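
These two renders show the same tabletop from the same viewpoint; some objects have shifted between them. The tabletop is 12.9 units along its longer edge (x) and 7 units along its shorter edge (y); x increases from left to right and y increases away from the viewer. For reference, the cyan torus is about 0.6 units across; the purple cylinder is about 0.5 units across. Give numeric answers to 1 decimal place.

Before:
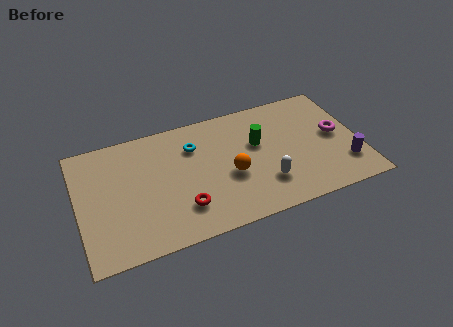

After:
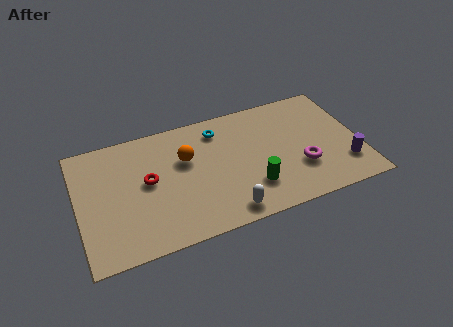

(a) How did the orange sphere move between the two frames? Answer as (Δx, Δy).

(-1.9, 1.6)

The orange sphere started near (6.9, 2.9) and ended near (5.0, 4.5).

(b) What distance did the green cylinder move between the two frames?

2.5

From (8.3, 4.3) to (7.8, 1.9), the green cylinder covered √(0.5² + 2.4²) ≈ 2.5 units.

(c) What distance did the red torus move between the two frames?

2.4

From (4.6, 1.8) to (3.2, 3.8), the red torus covered √(1.4² + 2.0²) ≈ 2.4 units.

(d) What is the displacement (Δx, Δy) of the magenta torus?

(-1.8, -1.4)

The magenta torus was at about (11.9, 3.7) and moved to about (10.1, 2.3).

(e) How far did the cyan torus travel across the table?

1.3

The cyan torus was near (5.4, 5.1) before and (6.6, 5.7) after, so it travelled √(1.2² + 0.6²) ≈ 1.3 units.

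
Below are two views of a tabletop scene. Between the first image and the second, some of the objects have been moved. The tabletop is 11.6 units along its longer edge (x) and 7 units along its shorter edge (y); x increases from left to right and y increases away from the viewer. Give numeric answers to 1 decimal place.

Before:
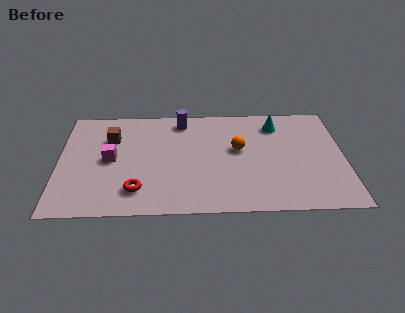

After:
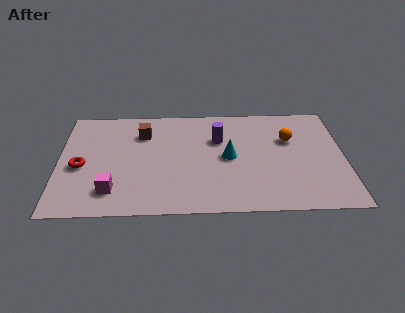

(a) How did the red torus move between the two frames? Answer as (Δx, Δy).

(-2.3, 1.6)

The red torus started near (3.2, 1.5) and ended near (0.9, 3.1).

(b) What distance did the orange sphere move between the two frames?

2.2

The orange sphere moved from about (7.3, 4.0) to (9.4, 4.6), a distance of √(2.1² + 0.6²) ≈ 2.2.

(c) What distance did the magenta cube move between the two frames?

2.0

From (2.1, 3.5) to (2.2, 1.5), the magenta cube covered √(0.1² + 2.0²) ≈ 2.0 units.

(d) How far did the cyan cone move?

2.9

From (8.9, 5.6) to (6.9, 3.5), the cyan cone covered √(2.0² + 2.1²) ≈ 2.9 units.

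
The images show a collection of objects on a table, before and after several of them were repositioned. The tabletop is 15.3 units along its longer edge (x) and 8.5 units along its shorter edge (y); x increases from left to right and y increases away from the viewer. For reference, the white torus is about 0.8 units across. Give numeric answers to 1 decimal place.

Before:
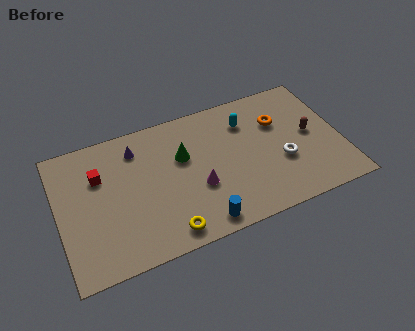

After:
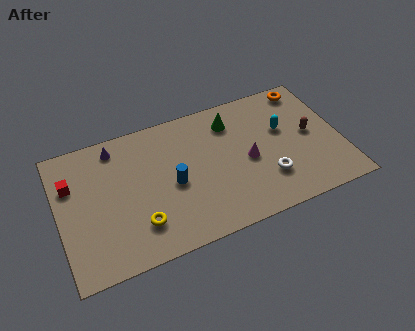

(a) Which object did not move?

the brown capsule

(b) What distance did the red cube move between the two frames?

1.5

From (2.3, 5.8) to (0.8, 5.8), the red cube covered √(1.5² + 0.0²) ≈ 1.5 units.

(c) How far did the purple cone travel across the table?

1.2

From (4.4, 6.8) to (3.3, 7.3), the purple cone covered √(1.1² + 0.5²) ≈ 1.2 units.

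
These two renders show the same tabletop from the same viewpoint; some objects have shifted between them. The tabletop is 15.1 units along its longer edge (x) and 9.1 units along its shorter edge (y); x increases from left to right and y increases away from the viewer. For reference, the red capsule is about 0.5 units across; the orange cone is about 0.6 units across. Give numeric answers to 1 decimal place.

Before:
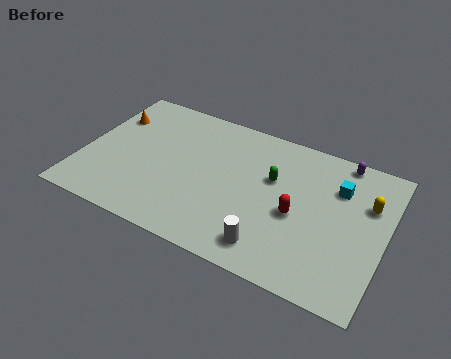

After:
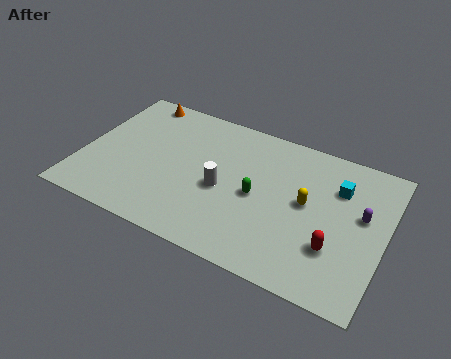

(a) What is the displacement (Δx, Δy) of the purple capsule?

(1.3, -3.0)

The purple capsule was at about (12.6, 8.3) and moved to about (13.9, 5.3).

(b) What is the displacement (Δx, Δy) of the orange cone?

(1.1, 1.7)

The orange cone was at about (1.0, 6.5) and moved to about (2.1, 8.2).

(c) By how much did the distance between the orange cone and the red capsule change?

+1.9

Before: roughly 10.1 units apart; after: 12.0. That's 1.9 units further apart.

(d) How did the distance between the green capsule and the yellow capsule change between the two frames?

-2.2

Before: roughly 4.7 units apart; after: 2.5. That's 2.2 units closer together.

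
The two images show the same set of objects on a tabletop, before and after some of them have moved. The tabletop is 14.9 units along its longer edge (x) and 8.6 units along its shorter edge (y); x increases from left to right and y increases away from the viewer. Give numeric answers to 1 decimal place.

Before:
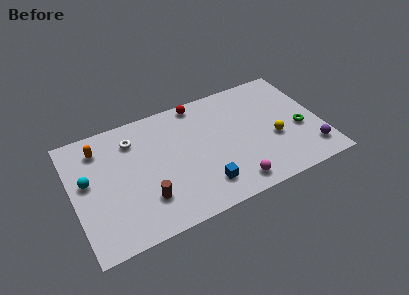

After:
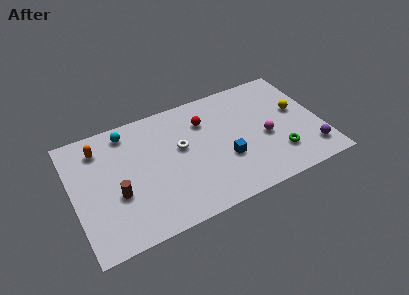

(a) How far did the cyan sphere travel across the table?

3.6

From (0.9, 4.9) to (3.5, 7.4), the cyan sphere covered √(2.6² + 2.5²) ≈ 3.6 units.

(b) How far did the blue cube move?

2.0

The blue cube was near (7.5, 1.8) before and (9.0, 3.1) after, so it travelled √(1.5² + 1.3²) ≈ 2.0 units.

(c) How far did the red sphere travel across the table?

1.5

The red sphere moved from about (7.9, 7.8) to (8.1, 6.3), a distance of √(0.2² + 1.5²) ≈ 1.5.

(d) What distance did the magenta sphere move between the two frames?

3.4

From (9.2, 1.2) to (11.5, 3.7), the magenta sphere covered √(2.3² + 2.5²) ≈ 3.4 units.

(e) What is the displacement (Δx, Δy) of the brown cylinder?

(-1.6, 1.0)

The brown cylinder started near (4.1, 2.3) and ended near (2.5, 3.3).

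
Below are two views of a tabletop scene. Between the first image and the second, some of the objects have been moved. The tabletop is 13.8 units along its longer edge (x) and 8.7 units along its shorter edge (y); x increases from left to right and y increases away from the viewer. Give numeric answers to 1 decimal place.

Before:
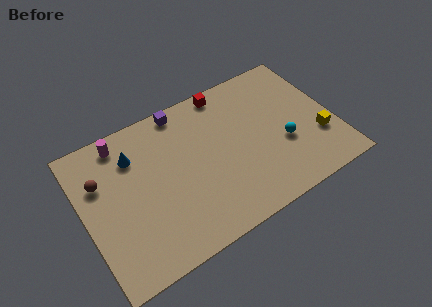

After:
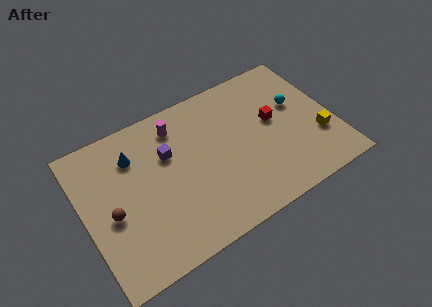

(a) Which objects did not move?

the yellow cube and the blue cone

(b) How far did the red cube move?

3.7

From (8.4, 7.9) to (10.6, 4.9), the red cube covered √(2.2² + 3.0²) ≈ 3.7 units.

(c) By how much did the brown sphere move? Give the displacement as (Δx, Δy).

(0.3, -2.1)

From the two frames, the brown sphere sits at roughly (1.1, 5.9) before and (1.4, 3.8) after.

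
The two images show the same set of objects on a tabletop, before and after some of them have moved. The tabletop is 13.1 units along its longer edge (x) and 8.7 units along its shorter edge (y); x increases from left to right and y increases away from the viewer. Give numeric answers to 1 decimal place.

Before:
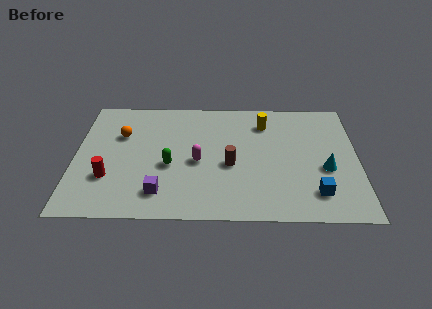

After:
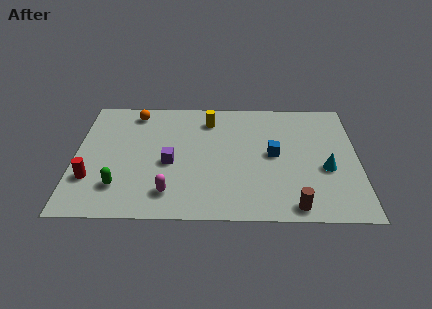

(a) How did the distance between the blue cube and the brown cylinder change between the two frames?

-0.6

The distance was about 4.3 in the first image and 3.7 in the second, so they moved 0.6 units closer together.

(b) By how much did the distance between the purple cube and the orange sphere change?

-0.4

The distance was about 4.5 in the first image and 4.1 in the second, so they moved 0.4 units closer together.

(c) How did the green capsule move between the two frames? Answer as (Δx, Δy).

(-2.3, -1.5)

The green capsule started near (4.4, 3.6) and ended near (2.1, 2.1).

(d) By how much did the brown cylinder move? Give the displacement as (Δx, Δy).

(2.9, -2.8)

The brown cylinder was at about (7.2, 3.7) and moved to about (10.1, 0.9).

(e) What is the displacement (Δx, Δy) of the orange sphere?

(0.6, 1.7)

The orange sphere started near (2.1, 5.8) and ended near (2.7, 7.5).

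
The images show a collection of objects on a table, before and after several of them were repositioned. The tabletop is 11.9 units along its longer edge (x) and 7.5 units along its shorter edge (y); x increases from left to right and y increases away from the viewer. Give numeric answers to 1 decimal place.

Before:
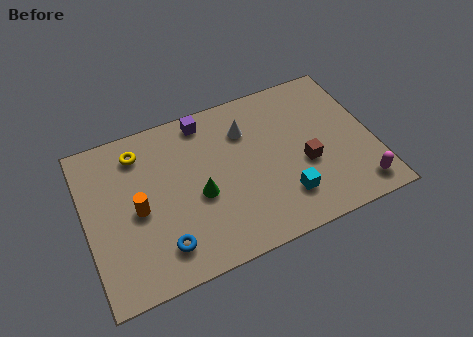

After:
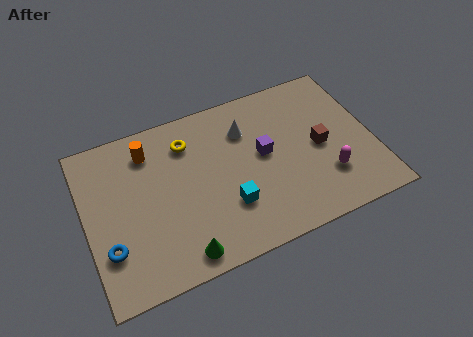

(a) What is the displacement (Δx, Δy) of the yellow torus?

(2.0, -0.3)

From the two frames, the yellow torus sits at roughly (2.4, 6.1) before and (4.4, 5.8) after.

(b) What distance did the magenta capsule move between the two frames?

1.6

The magenta capsule was near (11.0, 1.1) before and (9.8, 2.1) after, so it travelled √(1.2² + 1.0²) ≈ 1.6 units.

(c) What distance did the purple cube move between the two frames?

3.3

The purple cube was near (5.2, 6.6) before and (7.4, 4.1) after, so it travelled √(2.2² + 2.5²) ≈ 3.3 units.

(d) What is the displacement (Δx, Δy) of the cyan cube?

(-2.3, 0.5)

From the two frames, the cyan cube sits at roughly (8.0, 1.8) before and (5.7, 2.3) after.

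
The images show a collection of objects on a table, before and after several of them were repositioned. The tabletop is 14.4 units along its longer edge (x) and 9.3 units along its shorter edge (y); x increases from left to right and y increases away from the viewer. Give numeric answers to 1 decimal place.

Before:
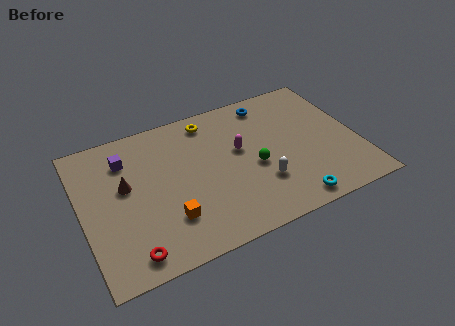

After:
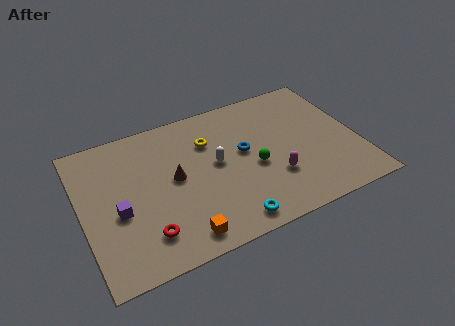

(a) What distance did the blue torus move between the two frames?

3.3

The blue torus moved from about (10.2, 8.0) to (8.5, 5.2), a distance of √(1.7² + 2.8²) ≈ 3.3.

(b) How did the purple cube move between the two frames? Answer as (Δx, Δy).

(-0.7, -3.2)

From the two frames, the purple cube sits at roughly (2.5, 7.1) before and (1.8, 3.9) after.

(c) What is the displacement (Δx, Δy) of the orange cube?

(0.5, -1.3)

From the two frames, the orange cube sits at roughly (4.2, 2.5) before and (4.7, 1.2) after.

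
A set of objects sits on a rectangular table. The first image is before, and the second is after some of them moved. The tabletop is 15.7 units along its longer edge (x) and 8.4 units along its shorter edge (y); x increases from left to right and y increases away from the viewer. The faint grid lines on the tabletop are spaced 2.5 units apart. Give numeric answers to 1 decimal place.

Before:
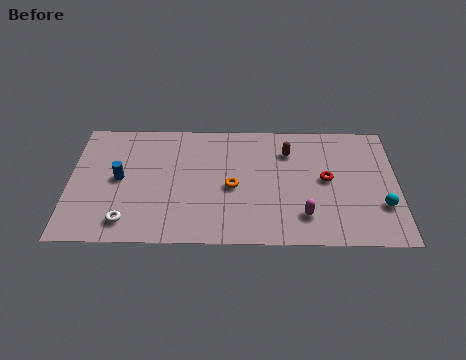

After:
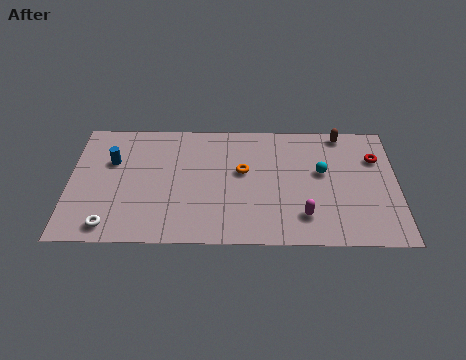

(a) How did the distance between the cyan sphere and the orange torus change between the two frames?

-3.4

They were about 7.2 units apart before and 3.8 after — 3.4 units closer together.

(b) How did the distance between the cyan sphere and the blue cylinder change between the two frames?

-2.5

The distance was about 12.6 in the first image and 10.1 in the second, so they moved 2.5 units closer together.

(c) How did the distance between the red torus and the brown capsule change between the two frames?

-0.3

They were about 2.6 units apart before and 2.3 after — 0.3 units closer together.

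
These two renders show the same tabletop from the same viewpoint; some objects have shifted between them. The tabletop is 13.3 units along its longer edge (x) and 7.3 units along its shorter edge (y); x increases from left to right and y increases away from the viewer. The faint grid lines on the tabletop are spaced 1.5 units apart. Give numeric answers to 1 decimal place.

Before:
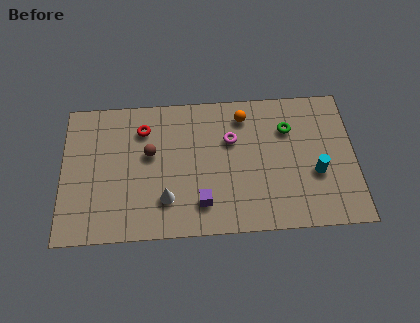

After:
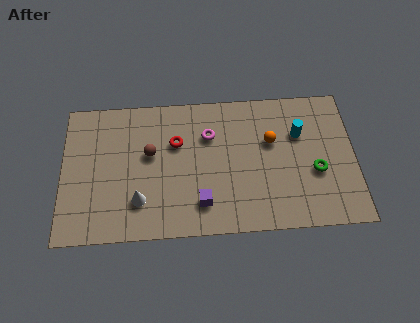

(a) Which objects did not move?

the purple cube and the brown sphere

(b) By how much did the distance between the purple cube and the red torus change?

-1.4

Before: roughly 4.8 units apart; after: 3.4. That's 1.4 units closer together.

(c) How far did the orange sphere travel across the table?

1.8

The orange sphere moved from about (8.3, 6.0) to (9.5, 4.6), a distance of √(1.2² + 1.4²) ≈ 1.8.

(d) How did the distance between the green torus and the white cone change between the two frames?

+1.6

They were about 6.5 units apart before and 8.1 after — 1.6 units further apart.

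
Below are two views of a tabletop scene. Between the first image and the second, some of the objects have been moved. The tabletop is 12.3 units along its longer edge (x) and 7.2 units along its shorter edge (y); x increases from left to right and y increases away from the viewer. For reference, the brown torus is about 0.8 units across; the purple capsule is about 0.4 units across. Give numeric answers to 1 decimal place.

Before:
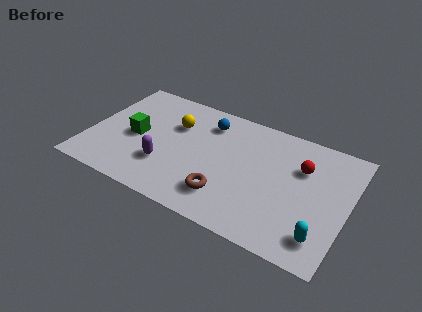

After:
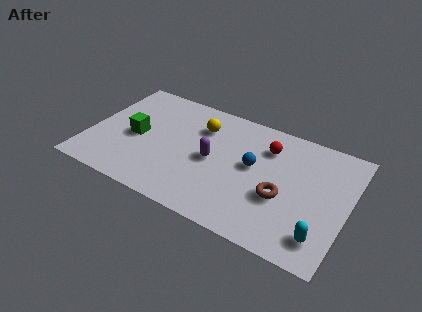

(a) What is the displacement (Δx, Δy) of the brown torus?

(2.5, 1.1)

From the two frames, the brown torus sits at roughly (6.8, 1.7) before and (9.3, 2.8) after.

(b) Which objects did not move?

the cyan capsule and the green cube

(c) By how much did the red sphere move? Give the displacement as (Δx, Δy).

(-1.7, 0.5)

The red sphere started near (10.0, 4.9) and ended near (8.3, 5.4).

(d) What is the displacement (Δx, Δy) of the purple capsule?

(2.1, 1.3)

The purple capsule was at about (3.8, 2.2) and moved to about (5.9, 3.5).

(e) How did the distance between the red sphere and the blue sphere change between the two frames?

-3.2

Before: roughly 4.7 units apart; after: 1.5. That's 3.2 units closer together.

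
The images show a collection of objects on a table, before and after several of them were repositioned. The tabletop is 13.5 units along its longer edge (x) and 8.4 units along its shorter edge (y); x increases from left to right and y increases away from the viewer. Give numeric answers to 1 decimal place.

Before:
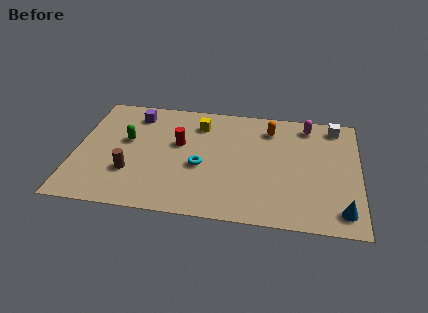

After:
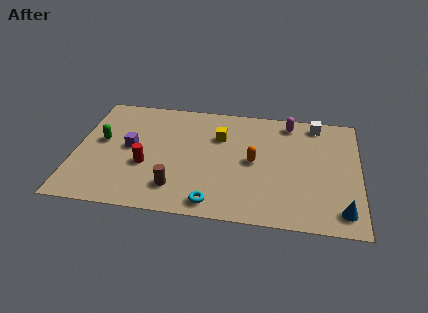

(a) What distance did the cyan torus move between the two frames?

2.6

From (6.0, 3.5) to (6.7, 1.0), the cyan torus covered √(0.7² + 2.5²) ≈ 2.6 units.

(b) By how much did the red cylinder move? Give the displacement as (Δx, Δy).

(-1.5, -1.8)

The red cylinder started near (4.9, 5.0) and ended near (3.4, 3.2).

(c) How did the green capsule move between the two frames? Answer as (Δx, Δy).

(-1.2, -0.2)

The green capsule was at about (2.4, 4.9) and moved to about (1.2, 4.7).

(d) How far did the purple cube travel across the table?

2.5

The purple cube was near (2.7, 6.9) before and (2.6, 4.4) after, so it travelled √(0.1² + 2.5²) ≈ 2.5 units.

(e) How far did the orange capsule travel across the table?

2.6

The orange capsule moved from about (9.2, 6.7) to (8.5, 4.2), a distance of √(0.7² + 2.5²) ≈ 2.6.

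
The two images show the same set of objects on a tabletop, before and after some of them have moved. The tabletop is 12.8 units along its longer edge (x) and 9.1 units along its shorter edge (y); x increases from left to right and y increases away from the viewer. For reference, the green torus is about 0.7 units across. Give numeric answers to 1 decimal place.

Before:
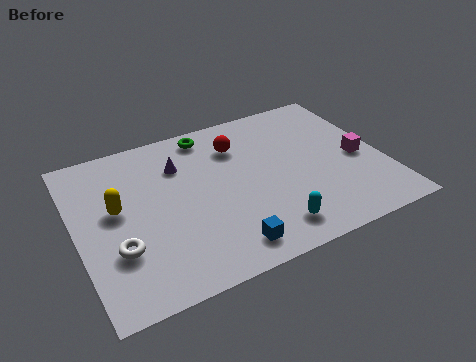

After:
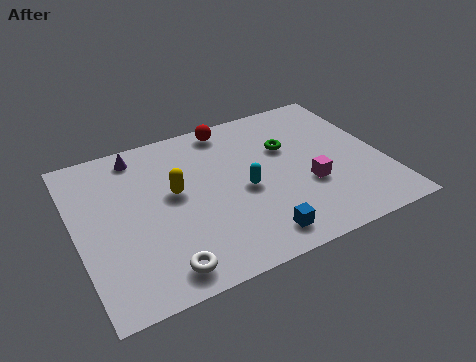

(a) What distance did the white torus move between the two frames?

2.3

From (1.5, 2.9) to (3.1, 1.2), the white torus covered √(1.6² + 1.7²) ≈ 2.3 units.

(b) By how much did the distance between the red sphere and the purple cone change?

+1.4

They were about 2.5 units apart before and 3.9 after — 1.4 units further apart.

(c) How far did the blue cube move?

1.3

The blue cube was near (5.7, 1.3) before and (7.0, 1.3) after, so it travelled √(1.3² + 0.0²) ≈ 1.3 units.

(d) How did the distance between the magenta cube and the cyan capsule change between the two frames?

-2.2

Before: roughly 4.9 units apart; after: 2.7. That's 2.2 units closer together.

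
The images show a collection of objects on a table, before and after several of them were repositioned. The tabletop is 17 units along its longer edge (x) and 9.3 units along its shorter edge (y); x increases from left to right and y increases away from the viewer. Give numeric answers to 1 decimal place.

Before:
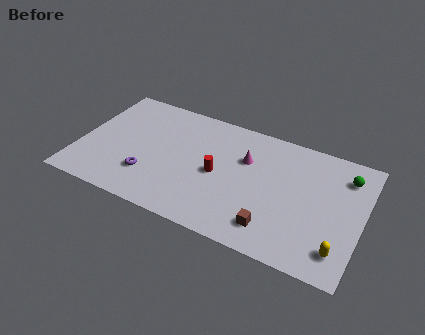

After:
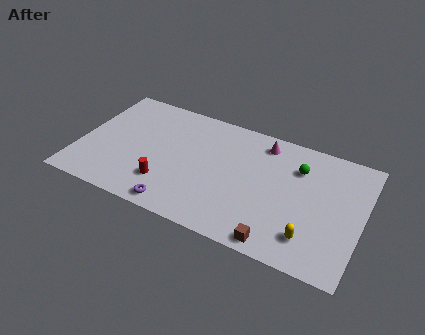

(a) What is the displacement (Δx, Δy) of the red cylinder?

(-2.9, -2.0)

The red cylinder was at about (8.4, 4.4) and moved to about (5.5, 2.4).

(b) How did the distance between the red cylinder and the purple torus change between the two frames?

-2.7

Before: roughly 4.4 units apart; after: 1.7. That's 2.7 units closer together.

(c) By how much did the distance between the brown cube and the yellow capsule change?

-1.8

Before: roughly 3.9 units apart; after: 2.1. That's 1.8 units closer together.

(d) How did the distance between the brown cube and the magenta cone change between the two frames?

+2.3

They were about 4.9 units apart before and 7.2 after — 2.3 units further apart.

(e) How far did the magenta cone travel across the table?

1.9

From (9.9, 6.2) to (10.8, 7.9), the magenta cone covered √(0.9² + 1.7²) ≈ 1.9 units.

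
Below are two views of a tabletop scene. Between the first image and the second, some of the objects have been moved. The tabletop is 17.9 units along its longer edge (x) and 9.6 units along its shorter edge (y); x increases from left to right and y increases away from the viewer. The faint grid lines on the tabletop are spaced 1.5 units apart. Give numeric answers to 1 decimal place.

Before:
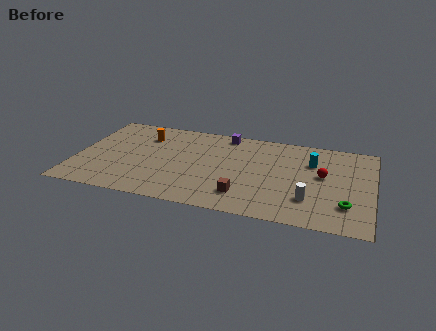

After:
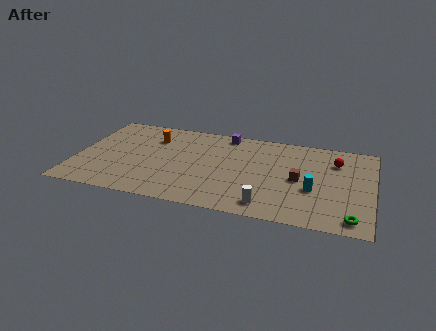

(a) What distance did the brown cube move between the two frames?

4.1

The brown cube moved from about (10.3, 2.1) to (13.5, 4.6), a distance of √(3.2² + 2.5²) ≈ 4.1.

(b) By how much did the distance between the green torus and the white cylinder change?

+2.8

They were about 2.2 units apart before and 5.0 after — 2.8 units further apart.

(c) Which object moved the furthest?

the brown cube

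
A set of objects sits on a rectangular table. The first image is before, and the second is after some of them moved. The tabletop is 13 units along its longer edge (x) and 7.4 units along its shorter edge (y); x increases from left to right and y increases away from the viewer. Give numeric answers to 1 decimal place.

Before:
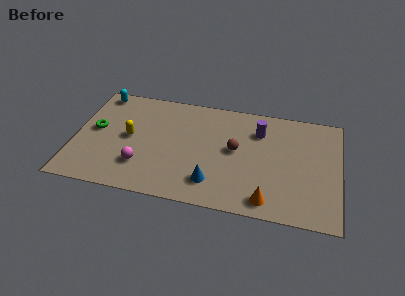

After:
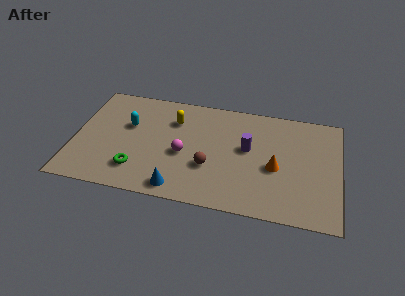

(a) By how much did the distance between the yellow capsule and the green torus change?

+2.3

They were about 1.7 units apart before and 4.0 after — 2.3 units further apart.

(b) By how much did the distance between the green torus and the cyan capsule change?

+0.4

They were about 2.6 units apart before and 3.0 after — 0.4 units further apart.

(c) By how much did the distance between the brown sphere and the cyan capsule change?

-2.8

They were about 7.4 units apart before and 4.6 after — 2.8 units closer together.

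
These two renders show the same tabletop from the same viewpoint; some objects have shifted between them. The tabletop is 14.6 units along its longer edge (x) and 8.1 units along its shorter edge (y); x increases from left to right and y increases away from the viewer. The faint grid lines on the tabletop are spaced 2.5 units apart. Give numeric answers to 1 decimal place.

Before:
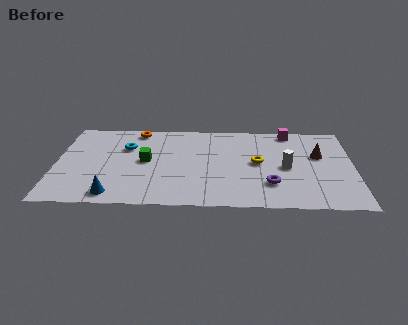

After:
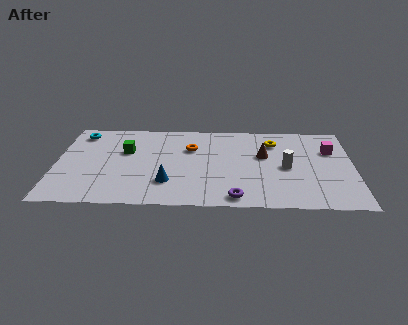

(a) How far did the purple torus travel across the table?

2.1

From (10.5, 2.2) to (8.8, 0.9), the purple torus covered √(1.7² + 1.3²) ≈ 2.1 units.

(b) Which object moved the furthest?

the orange torus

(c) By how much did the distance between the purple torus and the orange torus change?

-3.2

Before: roughly 8.3 units apart; after: 5.1. That's 3.2 units closer together.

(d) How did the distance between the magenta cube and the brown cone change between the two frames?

+0.7

They were about 2.7 units apart before and 3.4 after — 0.7 units further apart.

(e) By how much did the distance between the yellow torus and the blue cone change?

-1.1

Before: roughly 7.7 units apart; after: 6.6. That's 1.1 units closer together.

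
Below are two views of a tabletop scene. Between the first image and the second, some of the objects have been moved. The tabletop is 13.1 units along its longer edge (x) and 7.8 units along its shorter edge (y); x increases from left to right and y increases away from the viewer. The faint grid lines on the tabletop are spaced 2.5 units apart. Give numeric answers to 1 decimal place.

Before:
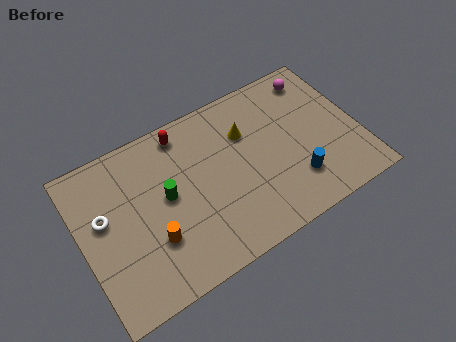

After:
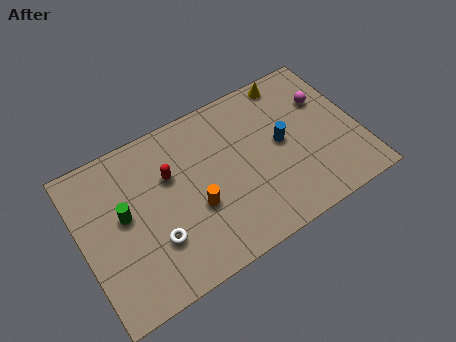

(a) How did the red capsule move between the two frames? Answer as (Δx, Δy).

(-0.9, -1.7)

The red capsule was at about (5.2, 6.8) and moved to about (4.3, 5.1).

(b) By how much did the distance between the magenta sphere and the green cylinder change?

+1.9

They were about 8.0 units apart before and 9.9 after — 1.9 units further apart.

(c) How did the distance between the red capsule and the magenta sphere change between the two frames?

+1.1

The distance was about 6.4 in the first image and 7.5 in the second, so they moved 1.1 units further apart.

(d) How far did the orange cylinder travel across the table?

2.2

The orange cylinder was near (3.1, 2.5) before and (5.2, 3.0) after, so it travelled √(2.1² + 0.5²) ≈ 2.2 units.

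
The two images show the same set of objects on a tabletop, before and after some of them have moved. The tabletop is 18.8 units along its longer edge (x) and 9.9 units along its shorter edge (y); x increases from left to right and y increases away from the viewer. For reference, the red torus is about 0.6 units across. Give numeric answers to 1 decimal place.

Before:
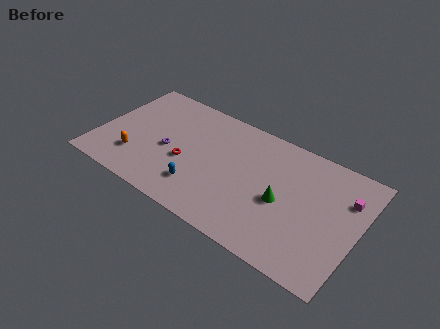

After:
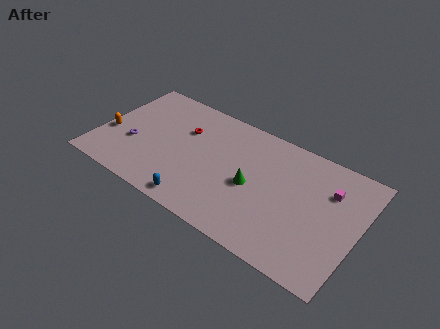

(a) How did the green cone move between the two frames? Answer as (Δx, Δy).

(-2.2, 0.1)

The green cone was at about (13.5, 4.4) and moved to about (11.3, 4.5).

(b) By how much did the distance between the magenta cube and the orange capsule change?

+0.7

They were about 15.3 units apart before and 16.0 after — 0.7 units further apart.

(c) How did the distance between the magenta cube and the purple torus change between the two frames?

+1.4

Before: roughly 12.9 units apart; after: 14.3. That's 1.4 units further apart.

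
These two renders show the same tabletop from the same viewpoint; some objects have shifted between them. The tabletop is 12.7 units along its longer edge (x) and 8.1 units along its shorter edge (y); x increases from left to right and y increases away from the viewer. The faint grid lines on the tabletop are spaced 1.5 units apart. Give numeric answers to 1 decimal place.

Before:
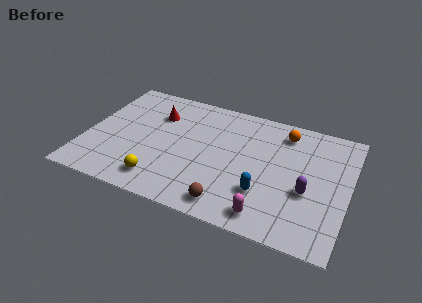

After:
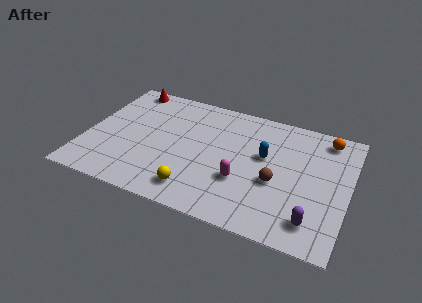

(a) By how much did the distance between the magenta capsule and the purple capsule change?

+1.0

They were about 2.7 units apart before and 3.7 after — 1.0 units further apart.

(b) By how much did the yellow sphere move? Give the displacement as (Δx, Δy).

(1.7, 0.0)

From the two frames, the yellow sphere sits at roughly (3.9, 1.4) before and (5.6, 1.4) after.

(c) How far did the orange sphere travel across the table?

2.0

The orange sphere moved from about (9.4, 6.7) to (11.4, 7.0), a distance of √(2.0² + 0.3²) ≈ 2.0.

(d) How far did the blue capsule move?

2.4

From (8.8, 2.4) to (8.6, 4.8), the blue capsule covered √(0.2² + 2.4²) ≈ 2.4 units.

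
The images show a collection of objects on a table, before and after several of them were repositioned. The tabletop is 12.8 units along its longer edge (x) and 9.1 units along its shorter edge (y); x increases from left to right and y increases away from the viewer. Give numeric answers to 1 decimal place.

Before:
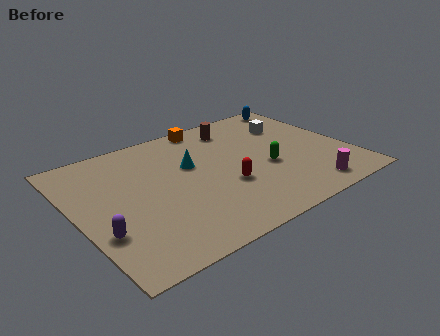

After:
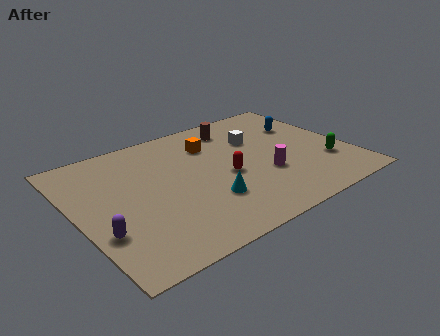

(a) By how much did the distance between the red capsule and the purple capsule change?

+0.3

The distance was about 5.9 in the first image and 6.2 in the second, so they moved 0.3 units further apart.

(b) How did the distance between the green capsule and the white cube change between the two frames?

+1.0

Before: roughly 3.3 units apart; after: 4.3. That's 1.0 units further apart.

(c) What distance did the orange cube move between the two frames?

1.6

The orange cube moved from about (6.9, 8.3) to (6.7, 6.7), a distance of √(0.2² + 1.6²) ≈ 1.6.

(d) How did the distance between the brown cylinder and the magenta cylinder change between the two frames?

-2.3

Before: roughly 6.6 units apart; after: 4.3. That's 2.3 units closer together.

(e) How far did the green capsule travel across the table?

2.9

The green capsule moved from about (8.8, 3.7) to (11.5, 2.7), a distance of √(2.7² + 1.0²) ≈ 2.9.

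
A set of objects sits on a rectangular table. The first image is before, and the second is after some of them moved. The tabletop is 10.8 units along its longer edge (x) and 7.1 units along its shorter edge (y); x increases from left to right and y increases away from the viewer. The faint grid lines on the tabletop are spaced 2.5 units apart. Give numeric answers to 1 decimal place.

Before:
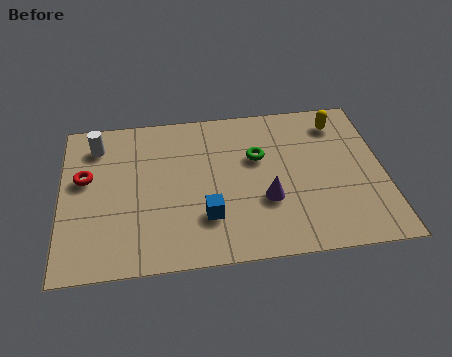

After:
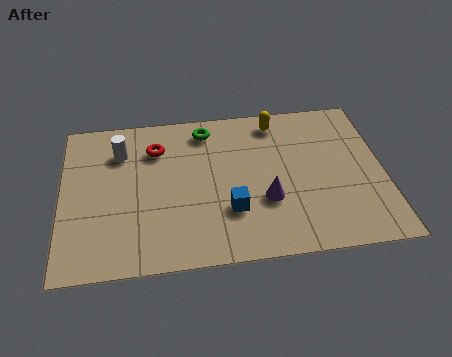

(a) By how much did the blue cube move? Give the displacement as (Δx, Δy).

(0.8, 0.2)

The blue cube was at about (4.8, 2.0) and moved to about (5.6, 2.2).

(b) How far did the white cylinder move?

0.9

From (1.2, 5.7) to (2.0, 5.3), the white cylinder covered √(0.8² + 0.4²) ≈ 0.9 units.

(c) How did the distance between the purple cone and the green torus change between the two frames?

+2.0

Before: roughly 2.0 units apart; after: 4.0. That's 2.0 units further apart.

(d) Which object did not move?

the purple cone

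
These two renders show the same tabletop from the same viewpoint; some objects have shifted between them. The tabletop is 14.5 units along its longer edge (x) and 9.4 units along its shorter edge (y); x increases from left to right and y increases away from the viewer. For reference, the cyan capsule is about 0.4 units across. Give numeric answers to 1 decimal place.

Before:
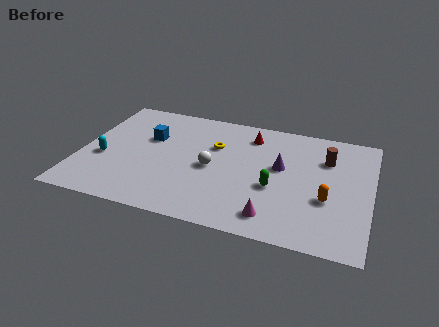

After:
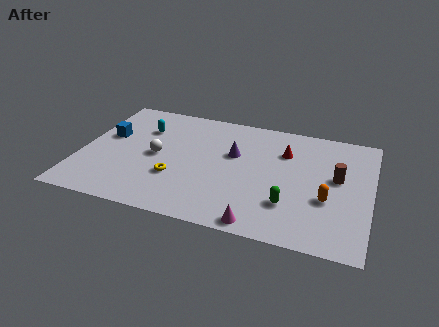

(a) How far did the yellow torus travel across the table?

3.5

From (6.6, 6.2) to (4.9, 3.1), the yellow torus covered √(1.7² + 3.1²) ≈ 3.5 units.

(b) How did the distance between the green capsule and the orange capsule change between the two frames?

-0.6

Before: roughly 2.6 units apart; after: 2.0. That's 0.6 units closer together.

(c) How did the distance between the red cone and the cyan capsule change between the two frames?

-0.9

The distance was about 8.1 in the first image and 7.2 in the second, so they moved 0.9 units closer together.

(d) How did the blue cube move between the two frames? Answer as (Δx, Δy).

(-2.1, -0.4)

The blue cube started near (3.3, 6.0) and ended near (1.2, 5.6).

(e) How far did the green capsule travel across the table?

1.4

From (9.8, 3.7) to (10.6, 2.6), the green capsule covered √(0.8² + 1.1²) ≈ 1.4 units.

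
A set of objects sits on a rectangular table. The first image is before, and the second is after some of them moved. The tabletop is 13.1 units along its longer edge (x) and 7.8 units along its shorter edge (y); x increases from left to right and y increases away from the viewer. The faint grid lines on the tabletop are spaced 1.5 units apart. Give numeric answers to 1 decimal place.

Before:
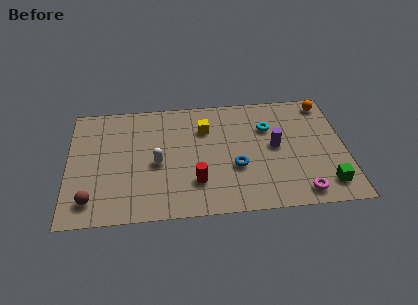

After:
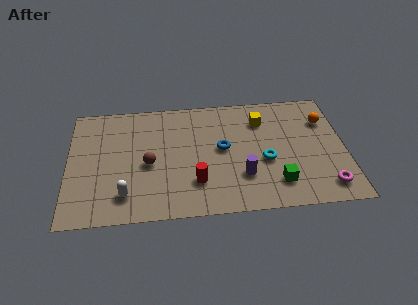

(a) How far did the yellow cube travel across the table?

2.7

From (6.5, 5.6) to (9.2, 5.9), the yellow cube covered √(2.7² + 0.3²) ≈ 2.7 units.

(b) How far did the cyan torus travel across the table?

2.2

From (9.5, 5.4) to (9.3, 3.2), the cyan torus covered √(0.2² + 2.2²) ≈ 2.2 units.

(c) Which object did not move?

the red cylinder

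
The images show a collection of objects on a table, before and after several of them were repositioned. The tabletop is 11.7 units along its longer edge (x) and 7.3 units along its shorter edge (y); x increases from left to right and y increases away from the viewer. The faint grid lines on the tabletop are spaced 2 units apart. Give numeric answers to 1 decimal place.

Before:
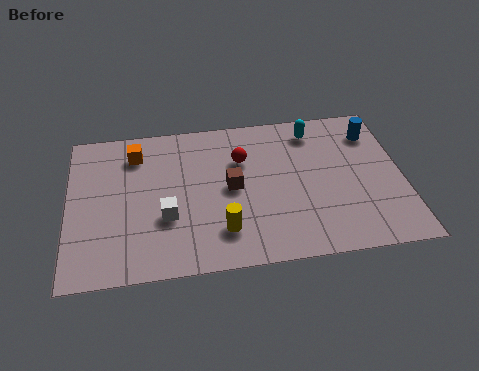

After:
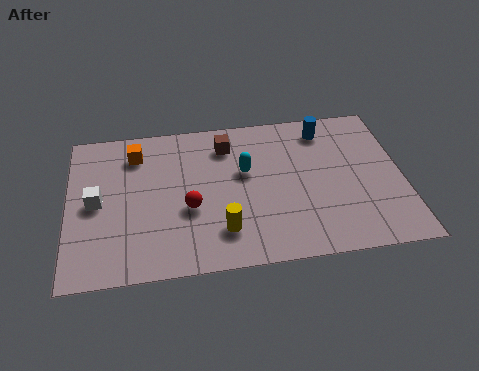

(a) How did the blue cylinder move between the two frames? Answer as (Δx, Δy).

(-1.7, 0.4)

The blue cylinder started near (10.8, 5.7) and ended near (9.1, 6.1).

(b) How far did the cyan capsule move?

3.0

The cyan capsule was near (8.7, 6.1) before and (6.2, 4.4) after, so it travelled √(2.5² + 1.7²) ≈ 3.0 units.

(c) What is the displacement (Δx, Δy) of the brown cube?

(-0.1, 2.1)

The brown cube was at about (5.7, 3.7) and moved to about (5.6, 5.8).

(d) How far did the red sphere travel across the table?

2.8

The red sphere was near (6.1, 5.0) before and (4.2, 2.9) after, so it travelled √(1.9² + 2.1²) ≈ 2.8 units.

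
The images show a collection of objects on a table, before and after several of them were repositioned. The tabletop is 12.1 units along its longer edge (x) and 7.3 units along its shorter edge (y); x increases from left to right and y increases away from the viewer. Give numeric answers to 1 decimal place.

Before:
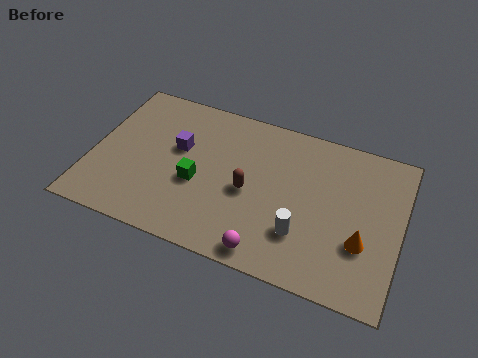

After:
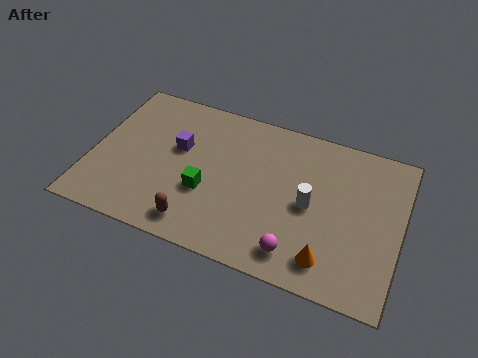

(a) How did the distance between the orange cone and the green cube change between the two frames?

-1.4

Before: roughly 6.5 units apart; after: 5.1. That's 1.4 units closer together.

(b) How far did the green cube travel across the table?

0.5

The green cube was near (4.2, 3.0) before and (4.6, 2.7) after, so it travelled √(0.4² + 0.3²) ≈ 0.5 units.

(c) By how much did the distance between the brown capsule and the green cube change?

-0.4

Before: roughly 2.0 units apart; after: 1.6. That's 0.4 units closer together.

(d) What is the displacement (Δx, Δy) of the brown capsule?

(-1.8, -2.2)

From the two frames, the brown capsule sits at roughly (6.2, 3.3) before and (4.4, 1.1) after.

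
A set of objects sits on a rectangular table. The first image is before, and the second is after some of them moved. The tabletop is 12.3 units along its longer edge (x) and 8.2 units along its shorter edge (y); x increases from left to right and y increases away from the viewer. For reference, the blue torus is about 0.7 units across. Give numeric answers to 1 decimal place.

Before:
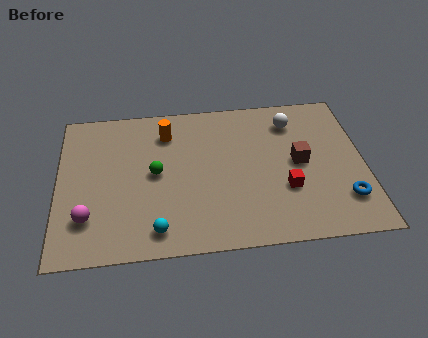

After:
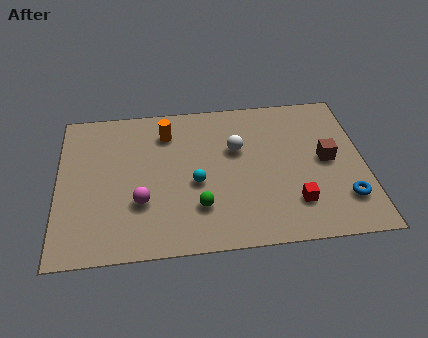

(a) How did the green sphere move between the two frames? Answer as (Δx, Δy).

(1.7, -2.0)

The green sphere was at about (3.9, 4.2) and moved to about (5.6, 2.2).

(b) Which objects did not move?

the orange cylinder and the blue torus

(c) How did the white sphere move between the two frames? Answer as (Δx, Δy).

(-2.3, -1.3)

From the two frames, the white sphere sits at roughly (9.5, 6.5) before and (7.2, 5.2) after.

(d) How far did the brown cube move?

1.1

From (9.7, 4.2) to (10.8, 4.2), the brown cube covered √(1.1² + 0.0²) ≈ 1.1 units.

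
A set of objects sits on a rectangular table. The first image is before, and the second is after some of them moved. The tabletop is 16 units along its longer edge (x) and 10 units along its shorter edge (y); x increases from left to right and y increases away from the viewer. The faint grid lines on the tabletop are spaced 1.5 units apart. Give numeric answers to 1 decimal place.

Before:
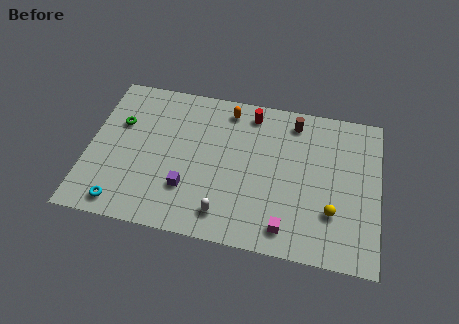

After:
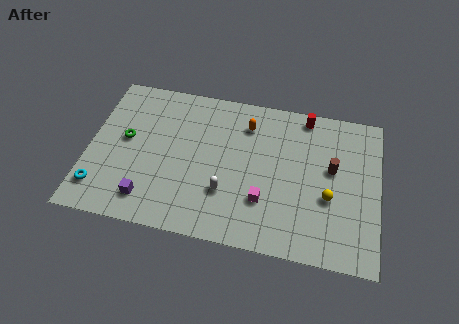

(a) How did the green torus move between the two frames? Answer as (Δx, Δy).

(0.4, -1.0)

From the two frames, the green torus sits at roughly (1.6, 6.5) before and (2.0, 5.5) after.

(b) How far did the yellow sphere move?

0.9

From (13.5, 3.0) to (13.3, 3.9), the yellow sphere covered √(0.2² + 0.9²) ≈ 0.9 units.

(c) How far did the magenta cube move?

2.0

From (11.1, 1.5) to (9.8, 3.0), the magenta cube covered √(1.3² + 1.5²) ≈ 2.0 units.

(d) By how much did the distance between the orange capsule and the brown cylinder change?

+1.5

Before: roughly 3.7 units apart; after: 5.2. That's 1.5 units further apart.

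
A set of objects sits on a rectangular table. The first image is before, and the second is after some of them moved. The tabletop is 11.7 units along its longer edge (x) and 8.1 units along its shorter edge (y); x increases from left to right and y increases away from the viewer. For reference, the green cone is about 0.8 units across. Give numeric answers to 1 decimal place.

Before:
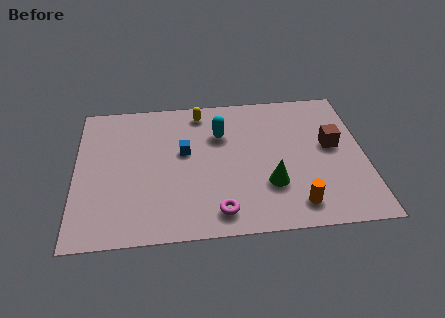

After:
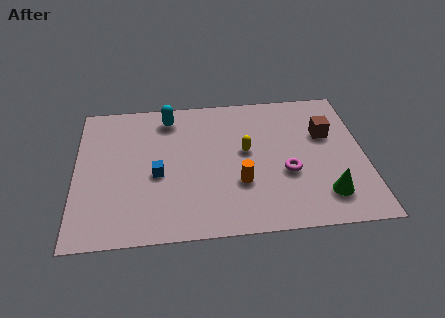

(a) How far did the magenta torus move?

3.4

From (5.7, 1.2) to (8.5, 3.1), the magenta torus covered √(2.8² + 1.9²) ≈ 3.4 units.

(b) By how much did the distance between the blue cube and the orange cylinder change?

-2.2

The distance was about 5.6 in the first image and 3.4 in the second, so they moved 2.2 units closer together.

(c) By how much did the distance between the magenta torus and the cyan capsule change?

+1.6

Before: roughly 4.4 units apart; after: 6.0. That's 1.6 units further apart.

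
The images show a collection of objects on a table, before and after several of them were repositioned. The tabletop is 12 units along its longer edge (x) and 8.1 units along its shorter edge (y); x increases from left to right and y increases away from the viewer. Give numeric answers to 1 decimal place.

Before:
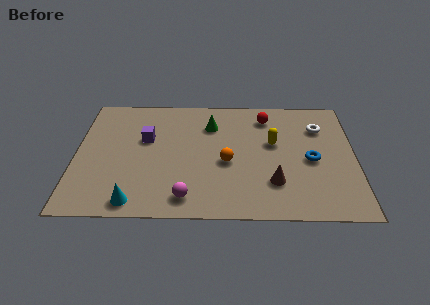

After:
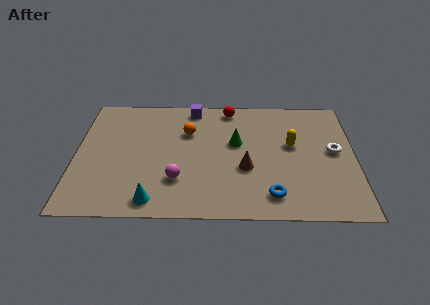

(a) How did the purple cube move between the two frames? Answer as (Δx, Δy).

(2.0, 2.2)

The purple cube started near (3.0, 5.0) and ended near (5.0, 7.2).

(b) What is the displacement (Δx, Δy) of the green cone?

(1.1, -1.2)

The green cone was at about (5.8, 6.0) and moved to about (6.9, 4.8).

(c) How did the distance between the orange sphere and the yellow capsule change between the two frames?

+2.2

The distance was about 2.4 in the first image and 4.6 in the second, so they moved 2.2 units further apart.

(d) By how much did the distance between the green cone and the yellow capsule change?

-0.6

Before: roughly 3.0 units apart; after: 2.4. That's 0.6 units closer together.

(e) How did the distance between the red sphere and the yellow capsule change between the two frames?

+1.9

They were about 1.8 units apart before and 3.7 after — 1.9 units further apart.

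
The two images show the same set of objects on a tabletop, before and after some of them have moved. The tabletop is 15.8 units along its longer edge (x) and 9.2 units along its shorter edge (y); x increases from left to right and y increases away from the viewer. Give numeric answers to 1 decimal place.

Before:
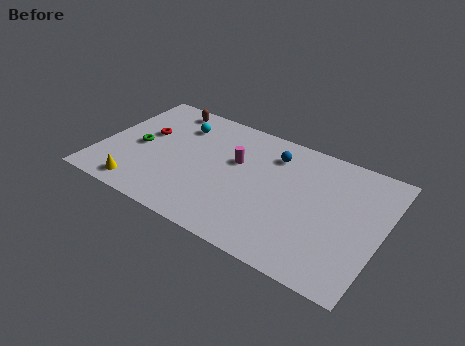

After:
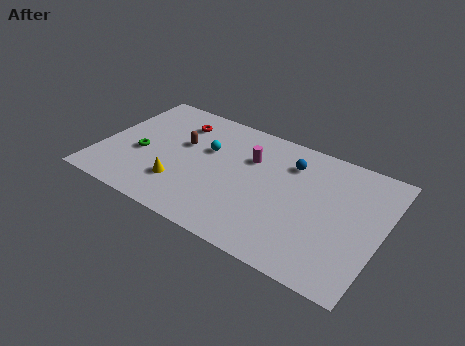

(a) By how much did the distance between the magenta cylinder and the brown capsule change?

-1.2

The distance was about 5.1 in the first image and 3.9 in the second, so they moved 1.2 units closer together.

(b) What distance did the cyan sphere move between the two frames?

2.2

From (4.0, 7.0) to (5.8, 5.8), the cyan sphere covered √(1.8² + 1.2²) ≈ 2.2 units.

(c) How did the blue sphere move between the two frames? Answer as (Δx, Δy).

(1.0, -0.2)

From the two frames, the blue sphere sits at roughly (9.4, 7.2) before and (10.4, 7.0) after.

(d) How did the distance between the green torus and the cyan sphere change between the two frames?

+0.7

The distance was about 3.3 in the first image and 4.0 in the second, so they moved 0.7 units further apart.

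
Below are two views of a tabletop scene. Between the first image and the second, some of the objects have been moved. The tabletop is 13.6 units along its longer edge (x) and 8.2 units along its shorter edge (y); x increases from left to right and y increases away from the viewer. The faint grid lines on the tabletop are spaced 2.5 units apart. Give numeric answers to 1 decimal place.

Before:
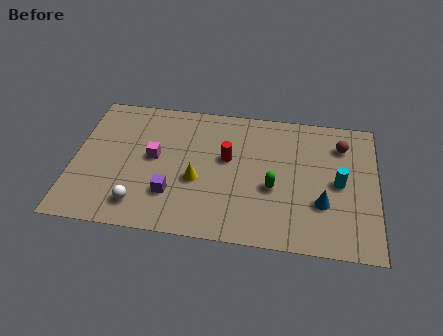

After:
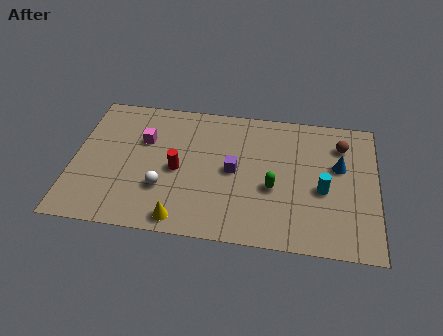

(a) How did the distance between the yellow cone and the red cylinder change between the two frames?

+0.9

The distance was about 2.0 in the first image and 2.9 in the second, so they moved 0.9 units further apart.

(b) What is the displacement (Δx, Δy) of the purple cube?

(2.7, 1.8)

The purple cube was at about (4.5, 2.3) and moved to about (7.2, 4.1).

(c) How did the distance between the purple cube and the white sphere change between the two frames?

+1.8

They were about 1.6 units apart before and 3.4 after — 1.8 units further apart.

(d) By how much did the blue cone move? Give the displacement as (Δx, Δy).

(0.7, 2.3)

From the two frames, the blue cone sits at roughly (11.2, 2.7) before and (11.9, 5.0) after.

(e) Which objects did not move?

the brown sphere and the green capsule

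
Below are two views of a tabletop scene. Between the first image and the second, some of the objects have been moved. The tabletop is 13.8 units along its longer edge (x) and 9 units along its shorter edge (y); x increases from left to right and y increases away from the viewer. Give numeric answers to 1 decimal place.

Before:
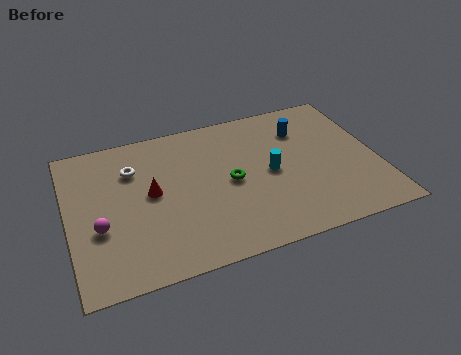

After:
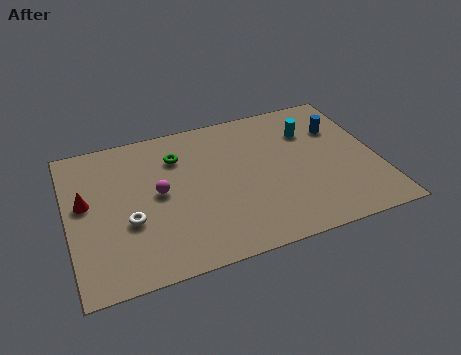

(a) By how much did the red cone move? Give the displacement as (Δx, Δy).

(-2.9, 0.3)

From the two frames, the red cone sits at roughly (3.7, 4.8) before and (0.8, 5.1) after.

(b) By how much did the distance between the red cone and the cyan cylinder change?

+5.0

The distance was about 5.3 in the first image and 10.3 in the second, so they moved 5.0 units further apart.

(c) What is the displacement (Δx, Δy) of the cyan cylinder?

(2.0, 2.1)

From the two frames, the cyan cylinder sits at roughly (9.0, 4.4) before and (11.0, 6.5) after.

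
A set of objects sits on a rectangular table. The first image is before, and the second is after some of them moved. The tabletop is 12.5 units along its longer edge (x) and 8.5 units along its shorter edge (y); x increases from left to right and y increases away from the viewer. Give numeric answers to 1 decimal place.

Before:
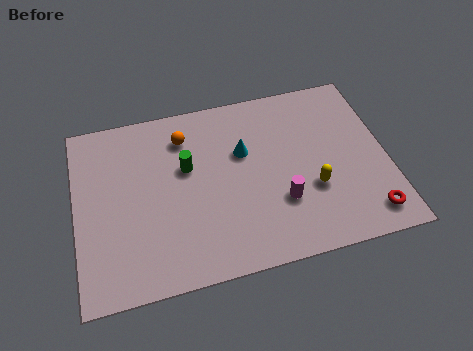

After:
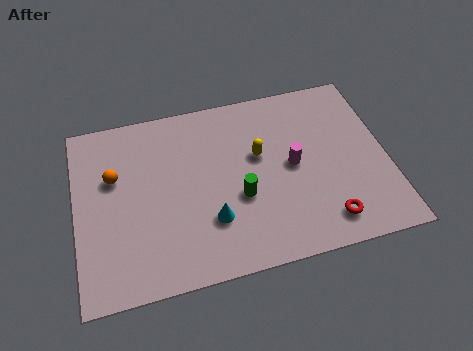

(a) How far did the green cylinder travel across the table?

2.8

The green cylinder moved from about (4.5, 5.2) to (6.5, 3.3), a distance of √(2.0² + 1.9²) ≈ 2.8.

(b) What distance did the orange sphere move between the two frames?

3.2

From (4.5, 6.7) to (1.6, 5.4), the orange sphere covered √(2.9² + 1.3²) ≈ 3.2 units.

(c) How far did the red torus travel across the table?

1.7

The red torus moved from about (11.5, 1.3) to (9.8, 1.4), a distance of √(1.7² + 0.1²) ≈ 1.7.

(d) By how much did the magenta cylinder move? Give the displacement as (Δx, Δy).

(0.6, 1.6)

The magenta cylinder was at about (8.1, 2.7) and moved to about (8.7, 4.3).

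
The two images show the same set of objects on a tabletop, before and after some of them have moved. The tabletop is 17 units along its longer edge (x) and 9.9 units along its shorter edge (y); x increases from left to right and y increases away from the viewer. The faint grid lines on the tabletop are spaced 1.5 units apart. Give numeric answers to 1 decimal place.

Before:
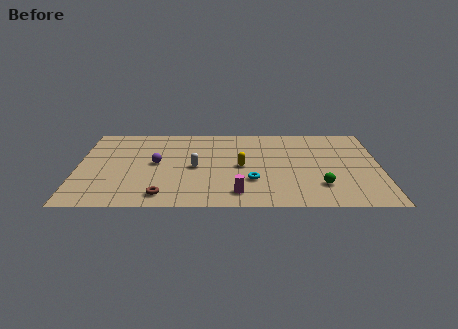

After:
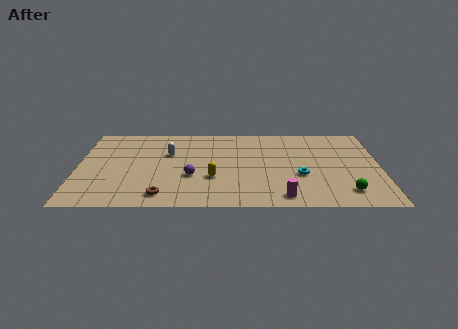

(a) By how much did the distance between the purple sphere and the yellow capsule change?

-3.6

The distance was about 4.8 in the first image and 1.2 in the second, so they moved 3.6 units closer together.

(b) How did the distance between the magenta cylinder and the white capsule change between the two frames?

+4.3

Before: roughly 3.9 units apart; after: 8.2. That's 4.3 units further apart.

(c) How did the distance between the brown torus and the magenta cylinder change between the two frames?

+2.5

The distance was about 4.2 in the first image and 6.7 in the second, so they moved 2.5 units further apart.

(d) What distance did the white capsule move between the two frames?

2.3

The white capsule was near (6.6, 4.7) before and (5.1, 6.4) after, so it travelled √(1.5² + 1.7²) ≈ 2.3 units.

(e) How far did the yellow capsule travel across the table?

2.1

From (9.2, 4.8) to (7.6, 3.4), the yellow capsule covered √(1.6² + 1.4²) ≈ 2.1 units.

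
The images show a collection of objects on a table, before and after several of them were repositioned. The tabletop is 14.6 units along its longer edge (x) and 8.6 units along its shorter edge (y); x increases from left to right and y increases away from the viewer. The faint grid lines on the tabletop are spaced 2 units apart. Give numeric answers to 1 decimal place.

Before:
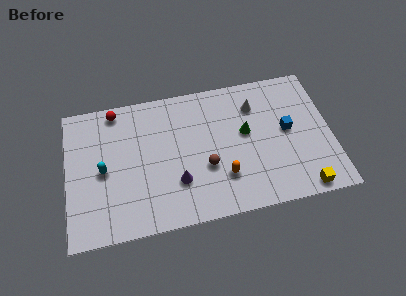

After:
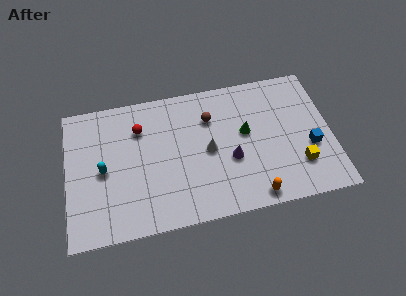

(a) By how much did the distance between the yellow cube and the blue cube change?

-2.6

They were about 3.8 units apart before and 1.2 after — 2.6 units closer together.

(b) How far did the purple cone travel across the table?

3.1

The purple cone moved from about (6.0, 2.6) to (9.0, 3.4), a distance of √(3.0² + 0.8²) ≈ 3.1.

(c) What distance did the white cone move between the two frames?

3.5

From (10.5, 6.5) to (7.8, 4.2), the white cone covered √(2.7² + 2.3²) ≈ 3.5 units.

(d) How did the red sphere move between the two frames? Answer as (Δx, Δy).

(1.3, -1.4)

The red sphere started near (2.8, 7.7) and ended near (4.1, 6.3).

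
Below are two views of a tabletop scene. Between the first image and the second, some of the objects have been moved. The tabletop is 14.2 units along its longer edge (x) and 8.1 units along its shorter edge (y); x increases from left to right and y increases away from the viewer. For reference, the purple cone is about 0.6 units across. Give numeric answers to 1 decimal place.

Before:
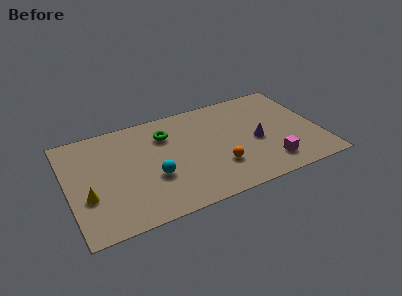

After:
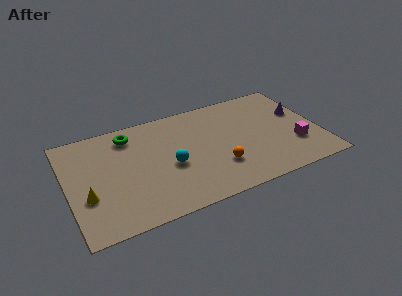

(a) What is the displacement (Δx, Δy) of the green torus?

(-2.0, 0.7)

The green torus started near (5.7, 6.0) and ended near (3.7, 6.7).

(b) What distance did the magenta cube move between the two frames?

1.8

The magenta cube was near (11.1, 1.6) before and (12.7, 2.5) after, so it travelled √(1.6² + 0.9²) ≈ 1.8 units.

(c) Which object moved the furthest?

the purple cone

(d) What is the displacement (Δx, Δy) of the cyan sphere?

(1.0, 0.5)

The cyan sphere started near (4.7, 3.0) and ended near (5.7, 3.5).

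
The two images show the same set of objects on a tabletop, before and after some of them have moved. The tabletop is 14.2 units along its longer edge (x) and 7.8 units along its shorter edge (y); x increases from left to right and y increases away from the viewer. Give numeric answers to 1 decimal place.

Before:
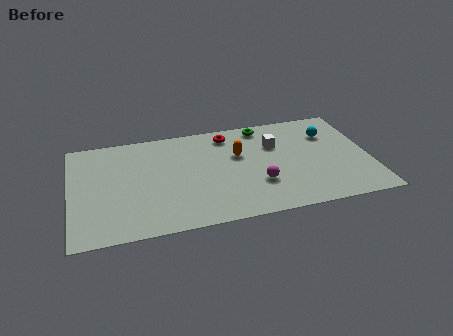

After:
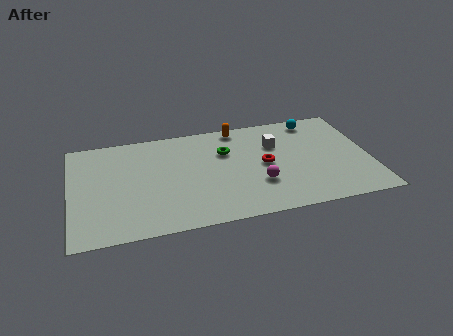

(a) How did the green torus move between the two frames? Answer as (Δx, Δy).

(-1.9, -1.6)

The green torus was at about (9.3, 6.9) and moved to about (7.4, 5.3).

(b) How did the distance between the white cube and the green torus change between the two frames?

+0.7

The distance was about 1.7 in the first image and 2.4 in the second, so they moved 0.7 units further apart.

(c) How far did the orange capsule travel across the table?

2.1

The orange capsule was near (8.0, 4.9) before and (8.1, 7.0) after, so it travelled √(0.1² + 2.1²) ≈ 2.1 units.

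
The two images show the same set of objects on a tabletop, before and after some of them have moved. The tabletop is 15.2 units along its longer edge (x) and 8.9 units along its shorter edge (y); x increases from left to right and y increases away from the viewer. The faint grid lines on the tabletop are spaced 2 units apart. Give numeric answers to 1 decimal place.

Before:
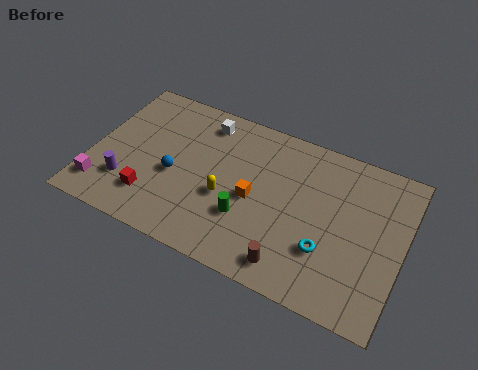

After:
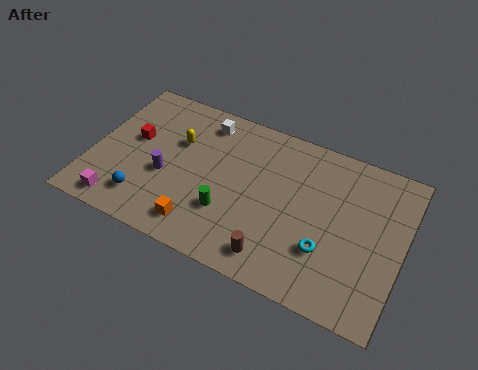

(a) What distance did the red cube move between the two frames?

3.3

From (3.2, 2.1) to (1.9, 5.1), the red cube covered √(1.3² + 3.0²) ≈ 3.3 units.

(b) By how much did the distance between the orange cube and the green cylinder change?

+0.6

Before: roughly 1.2 units apart; after: 1.8. That's 0.6 units further apart.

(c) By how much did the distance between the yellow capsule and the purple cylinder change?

-2.7

The distance was about 4.9 in the first image and 2.2 in the second, so they moved 2.7 units closer together.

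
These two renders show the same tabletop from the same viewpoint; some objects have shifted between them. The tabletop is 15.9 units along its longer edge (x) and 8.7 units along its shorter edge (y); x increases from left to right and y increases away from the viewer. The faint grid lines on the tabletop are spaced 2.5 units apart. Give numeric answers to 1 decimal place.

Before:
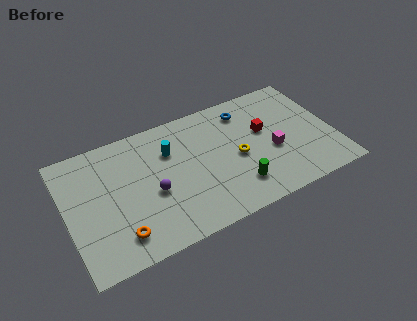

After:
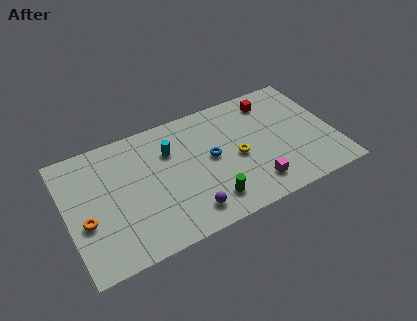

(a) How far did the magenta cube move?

2.4

The magenta cube was near (12.2, 3.6) before and (10.8, 1.7) after, so it travelled √(1.4² + 1.9²) ≈ 2.4 units.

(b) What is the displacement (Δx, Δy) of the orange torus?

(-1.8, 1.7)

From the two frames, the orange torus sits at roughly (2.8, 1.7) before and (1.0, 3.4) after.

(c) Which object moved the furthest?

the blue torus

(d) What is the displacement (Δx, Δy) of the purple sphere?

(1.8, -2.2)

From the two frames, the purple sphere sits at roughly (5.0, 3.7) before and (6.8, 1.5) after.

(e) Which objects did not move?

the yellow torus and the cyan cylinder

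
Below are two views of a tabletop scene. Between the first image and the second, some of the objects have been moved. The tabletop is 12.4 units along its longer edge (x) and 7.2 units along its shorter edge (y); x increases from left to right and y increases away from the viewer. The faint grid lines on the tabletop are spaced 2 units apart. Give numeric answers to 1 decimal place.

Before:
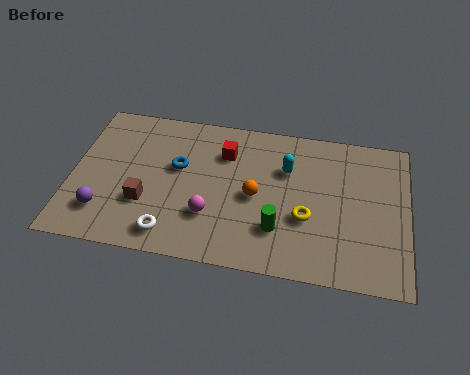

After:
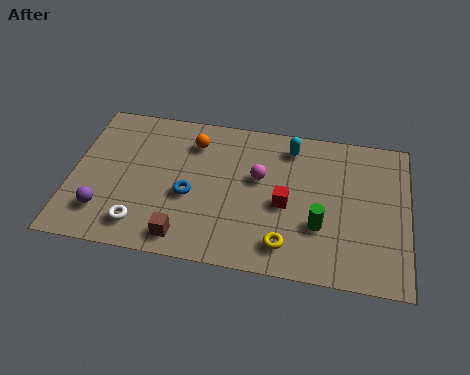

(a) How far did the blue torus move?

1.4

The blue torus was near (3.9, 4.3) before and (4.4, 3.0) after, so it travelled √(0.5² + 1.3²) ≈ 1.4 units.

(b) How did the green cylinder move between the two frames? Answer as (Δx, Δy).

(1.5, 0.4)

The green cylinder started near (7.7, 2.0) and ended near (9.2, 2.4).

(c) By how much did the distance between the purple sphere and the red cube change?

+1.2

They were about 5.6 units apart before and 6.8 after — 1.2 units further apart.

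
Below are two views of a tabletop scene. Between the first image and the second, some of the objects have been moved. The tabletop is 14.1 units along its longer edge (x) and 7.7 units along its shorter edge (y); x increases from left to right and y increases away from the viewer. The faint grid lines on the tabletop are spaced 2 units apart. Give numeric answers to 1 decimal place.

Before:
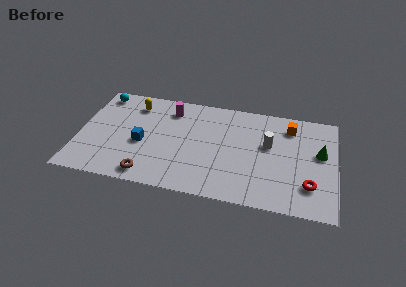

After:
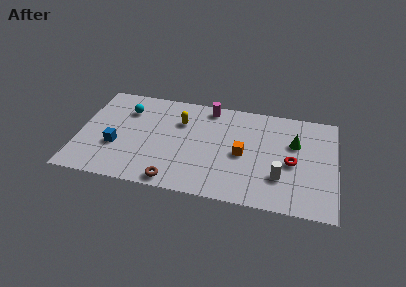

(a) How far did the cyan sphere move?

1.8

The cyan sphere was near (1.0, 6.7) before and (2.5, 5.7) after, so it travelled √(1.5² + 1.0²) ≈ 1.8 units.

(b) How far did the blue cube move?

1.5

The blue cube was near (3.5, 3.3) before and (2.1, 2.8) after, so it travelled √(1.4² + 0.5²) ≈ 1.5 units.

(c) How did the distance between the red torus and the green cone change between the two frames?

-1.0

They were about 2.5 units apart before and 1.5 after — 1.0 units closer together.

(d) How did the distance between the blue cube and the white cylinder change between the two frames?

+2.0

Before: roughly 7.0 units apart; after: 9.0. That's 2.0 units further apart.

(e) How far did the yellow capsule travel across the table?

2.7

From (2.9, 6.2) to (5.5, 5.4), the yellow capsule covered √(2.6² + 0.8²) ≈ 2.7 units.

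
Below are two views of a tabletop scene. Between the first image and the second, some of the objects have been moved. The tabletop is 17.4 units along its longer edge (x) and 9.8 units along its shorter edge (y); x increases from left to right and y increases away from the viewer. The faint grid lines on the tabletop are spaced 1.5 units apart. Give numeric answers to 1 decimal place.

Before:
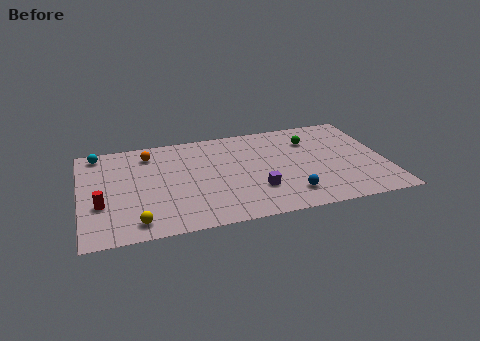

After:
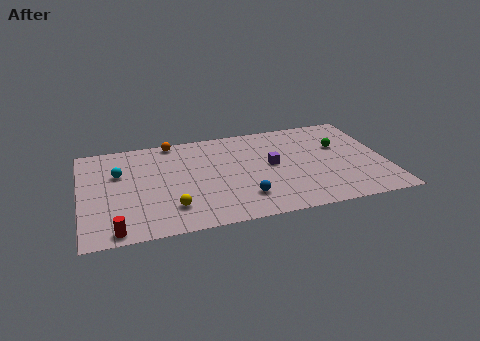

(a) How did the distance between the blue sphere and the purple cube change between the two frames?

+1.4

Before: roughly 2.0 units apart; after: 3.4. That's 1.4 units further apart.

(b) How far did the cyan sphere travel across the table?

2.5

From (1.1, 8.7) to (2.2, 6.4), the cyan sphere covered √(1.1² + 2.3²) ≈ 2.5 units.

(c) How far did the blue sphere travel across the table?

2.6

The blue sphere was near (11.7, 2.0) before and (9.1, 2.3) after, so it travelled √(2.6² + 0.3²) ≈ 2.6 units.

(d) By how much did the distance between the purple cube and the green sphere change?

-1.4

The distance was about 5.5 in the first image and 4.1 in the second, so they moved 1.4 units closer together.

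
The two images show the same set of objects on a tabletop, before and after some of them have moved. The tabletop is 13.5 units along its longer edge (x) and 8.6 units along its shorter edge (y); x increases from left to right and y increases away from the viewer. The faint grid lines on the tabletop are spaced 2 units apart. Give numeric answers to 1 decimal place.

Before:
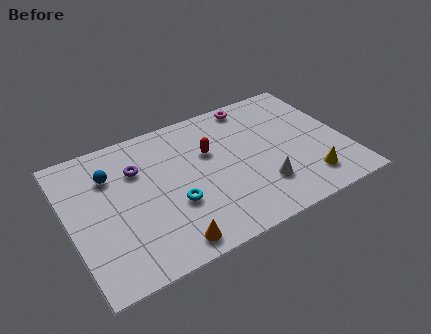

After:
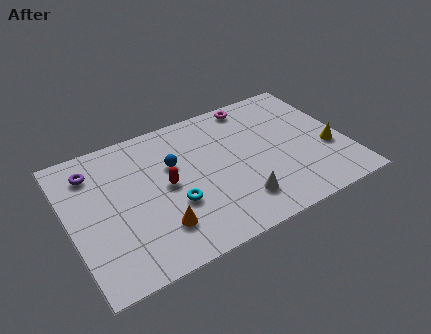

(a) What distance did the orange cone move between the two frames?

1.1

From (4.3, 1.0) to (4.0, 2.1), the orange cone covered √(0.3² + 1.1²) ≈ 1.1 units.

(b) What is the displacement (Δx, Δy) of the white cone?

(-1.2, -0.4)

The white cone was at about (9.1, 2.3) and moved to about (7.9, 1.9).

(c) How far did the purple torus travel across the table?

2.2

From (3.5, 6.0) to (1.4, 6.8), the purple torus covered √(2.1² + 0.8²) ≈ 2.2 units.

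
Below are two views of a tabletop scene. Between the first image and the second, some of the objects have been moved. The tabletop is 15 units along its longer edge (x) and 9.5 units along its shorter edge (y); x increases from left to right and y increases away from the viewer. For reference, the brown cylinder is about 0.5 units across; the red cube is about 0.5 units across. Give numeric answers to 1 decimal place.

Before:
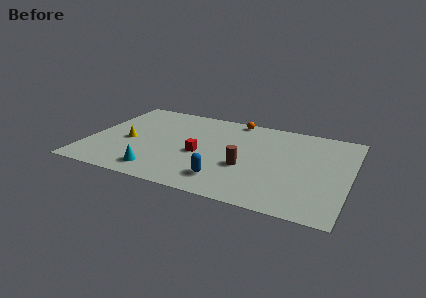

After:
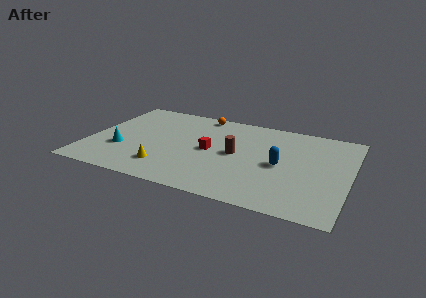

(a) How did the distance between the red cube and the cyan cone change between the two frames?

+1.9

The distance was about 3.3 in the first image and 5.2 in the second, so they moved 1.9 units further apart.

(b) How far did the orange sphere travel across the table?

2.0

The orange sphere was near (8.0, 8.7) before and (6.0, 8.6) after, so it travelled √(2.0² + 0.1²) ≈ 2.0 units.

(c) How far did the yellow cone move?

3.2

The yellow cone was near (2.3, 4.2) before and (4.7, 2.1) after, so it travelled √(2.4² + 2.1²) ≈ 3.2 units.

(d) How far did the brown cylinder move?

1.4

The brown cylinder moved from about (9.2, 3.6) to (8.5, 4.8), a distance of √(0.7² + 1.2²) ≈ 1.4.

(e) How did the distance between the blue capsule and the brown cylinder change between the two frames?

+0.6

Before: roughly 2.0 units apart; after: 2.6. That's 0.6 units further apart.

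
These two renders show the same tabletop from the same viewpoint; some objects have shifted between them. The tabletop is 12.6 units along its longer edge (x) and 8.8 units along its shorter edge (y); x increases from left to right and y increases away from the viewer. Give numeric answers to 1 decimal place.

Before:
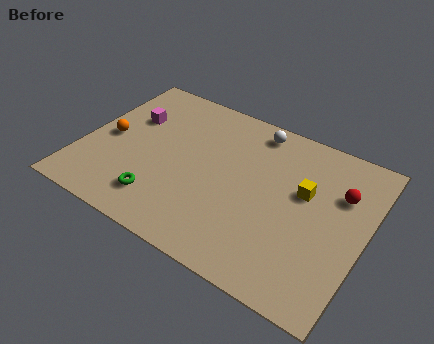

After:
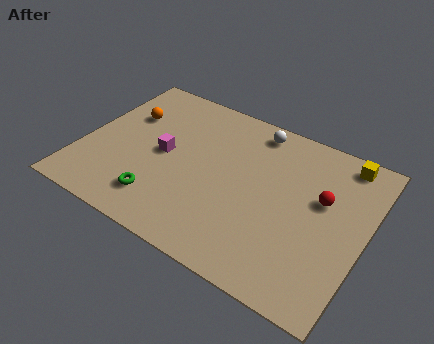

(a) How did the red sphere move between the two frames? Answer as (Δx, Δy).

(-0.7, -0.7)

From the two frames, the red sphere sits at roughly (11.3, 6.0) before and (10.6, 5.3) after.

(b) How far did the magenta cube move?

2.3

The magenta cube was near (1.8, 5.8) before and (3.6, 4.4) after, so it travelled √(1.8² + 1.4²) ≈ 2.3 units.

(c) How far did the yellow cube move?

2.9

The yellow cube moved from about (9.8, 5.3) to (11.2, 7.8), a distance of √(1.4² + 2.5²) ≈ 2.9.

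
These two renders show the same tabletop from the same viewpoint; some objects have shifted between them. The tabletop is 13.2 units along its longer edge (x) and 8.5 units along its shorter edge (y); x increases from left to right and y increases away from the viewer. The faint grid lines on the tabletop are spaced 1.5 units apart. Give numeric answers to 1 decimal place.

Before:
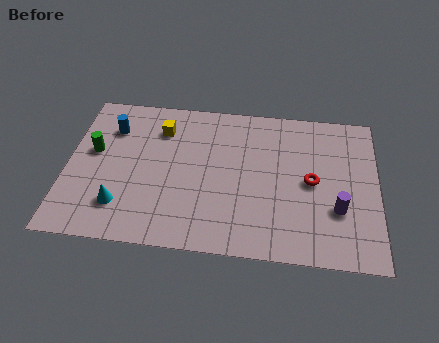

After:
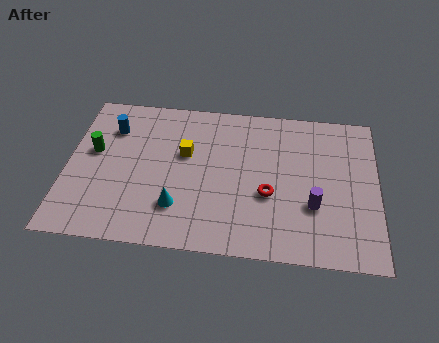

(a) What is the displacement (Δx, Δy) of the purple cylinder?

(-1.0, 0.1)

The purple cylinder was at about (11.5, 2.8) and moved to about (10.5, 2.9).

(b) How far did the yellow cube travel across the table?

1.7

From (3.9, 6.5) to (5.0, 5.2), the yellow cube covered √(1.1² + 1.3²) ≈ 1.7 units.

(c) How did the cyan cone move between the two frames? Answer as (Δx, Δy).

(2.4, 0.2)

From the two frames, the cyan cone sits at roughly (2.4, 2.0) before and (4.8, 2.2) after.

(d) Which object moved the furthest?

the cyan cone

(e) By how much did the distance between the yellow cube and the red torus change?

-2.8

They were about 6.9 units apart before and 4.1 after — 2.8 units closer together.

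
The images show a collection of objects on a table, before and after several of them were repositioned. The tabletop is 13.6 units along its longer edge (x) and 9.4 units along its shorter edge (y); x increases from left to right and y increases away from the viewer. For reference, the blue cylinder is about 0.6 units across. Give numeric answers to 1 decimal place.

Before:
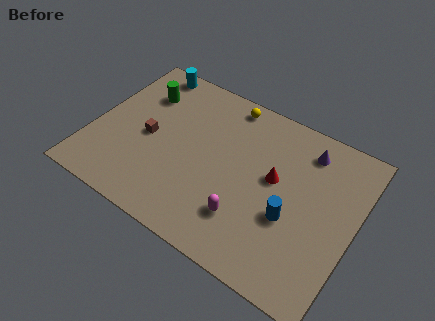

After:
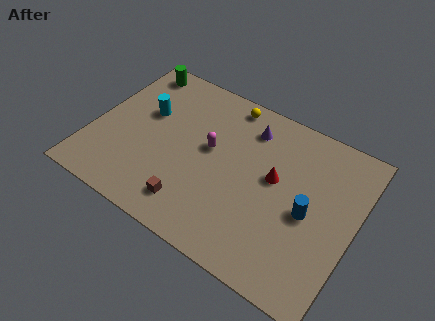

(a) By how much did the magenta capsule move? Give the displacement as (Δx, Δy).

(-2.4, 2.9)

The magenta capsule was at about (8.4, 2.4) and moved to about (6.0, 5.3).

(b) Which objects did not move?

the red cone and the yellow sphere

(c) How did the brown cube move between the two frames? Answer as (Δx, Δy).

(2.8, -2.7)

From the two frames, the brown cube sits at roughly (2.9, 4.4) before and (5.7, 1.7) after.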